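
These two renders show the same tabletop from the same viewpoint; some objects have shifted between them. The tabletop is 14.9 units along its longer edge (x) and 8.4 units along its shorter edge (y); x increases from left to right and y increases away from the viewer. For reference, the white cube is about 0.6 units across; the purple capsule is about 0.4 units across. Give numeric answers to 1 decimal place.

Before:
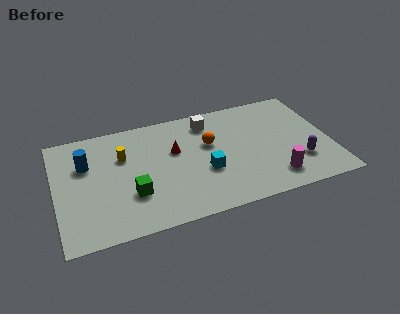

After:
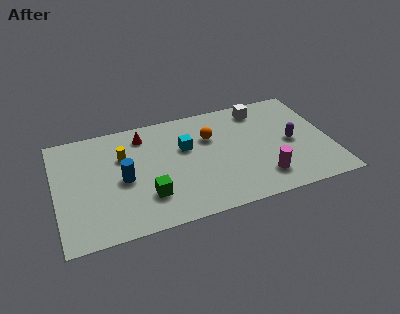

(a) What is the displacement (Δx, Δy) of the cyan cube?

(-0.9, 2.1)

From the two frames, the cyan cube sits at roughly (8.0, 3.2) before and (7.1, 5.3) after.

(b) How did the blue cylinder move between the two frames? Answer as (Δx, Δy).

(1.9, -1.7)

The blue cylinder was at about (1.7, 5.6) and moved to about (3.6, 3.9).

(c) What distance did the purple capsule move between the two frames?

1.6

The purple capsule moved from about (13.1, 2.4) to (12.8, 4.0), a distance of √(0.3² + 1.6²) ≈ 1.6.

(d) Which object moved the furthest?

the white cube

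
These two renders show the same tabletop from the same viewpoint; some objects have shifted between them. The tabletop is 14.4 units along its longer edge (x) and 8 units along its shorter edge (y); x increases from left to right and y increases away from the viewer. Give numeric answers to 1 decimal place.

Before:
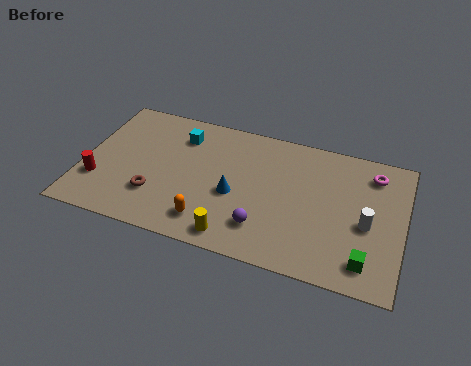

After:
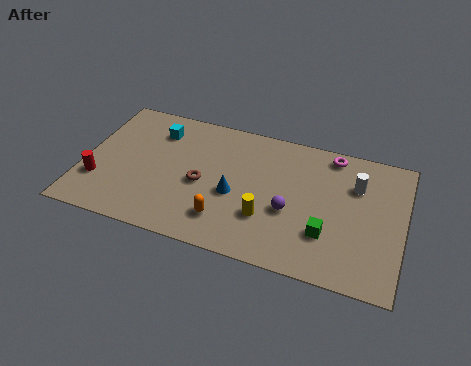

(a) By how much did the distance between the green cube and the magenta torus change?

-0.4

Before: roughly 5.1 units apart; after: 4.7. That's 0.4 units closer together.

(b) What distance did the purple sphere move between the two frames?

1.7

The purple sphere moved from about (8.3, 1.9) to (9.4, 3.2), a distance of √(1.1² + 1.3²) ≈ 1.7.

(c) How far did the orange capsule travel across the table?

0.8

From (5.9, 1.5) to (6.6, 1.8), the orange capsule covered √(0.7² + 0.3²) ≈ 0.8 units.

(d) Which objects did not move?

the blue cone and the red cylinder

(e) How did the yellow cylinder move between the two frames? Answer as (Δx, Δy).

(1.3, 1.5)

The yellow cylinder started near (7.1, 1.0) and ended near (8.4, 2.5).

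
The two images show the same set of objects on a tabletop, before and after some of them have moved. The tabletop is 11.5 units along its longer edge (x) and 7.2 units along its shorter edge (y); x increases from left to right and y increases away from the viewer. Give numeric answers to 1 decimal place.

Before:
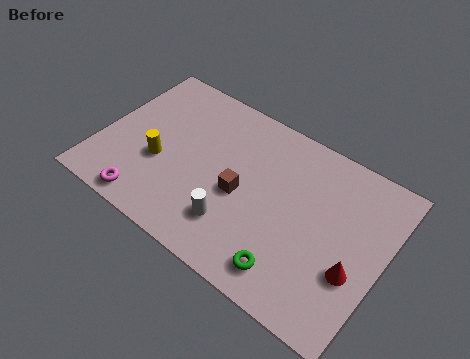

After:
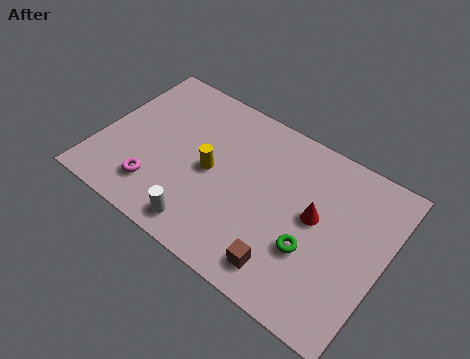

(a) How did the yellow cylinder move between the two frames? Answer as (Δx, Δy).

(2.0, 0.7)

The yellow cylinder started near (2.5, 2.8) and ended near (4.5, 3.5).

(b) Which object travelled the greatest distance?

the brown cube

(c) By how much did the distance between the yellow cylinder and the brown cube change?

+0.9

They were about 3.3 units apart before and 4.2 after — 0.9 units further apart.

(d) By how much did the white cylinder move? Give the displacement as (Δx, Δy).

(-1.1, -0.8)

The white cylinder started near (5.8, 1.8) and ended near (4.7, 1.0).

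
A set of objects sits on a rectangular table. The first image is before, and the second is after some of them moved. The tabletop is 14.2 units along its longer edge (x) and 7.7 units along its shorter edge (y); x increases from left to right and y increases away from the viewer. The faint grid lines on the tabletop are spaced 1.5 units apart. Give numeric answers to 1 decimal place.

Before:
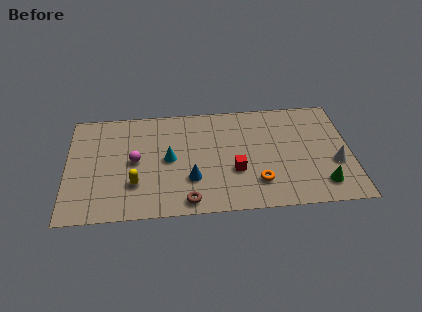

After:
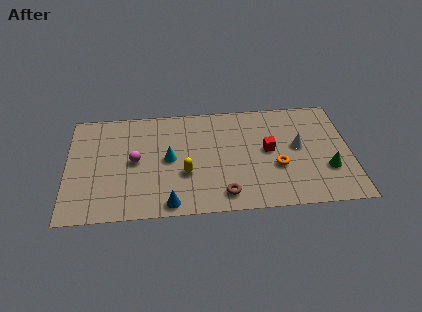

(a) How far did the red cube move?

2.1

The red cube moved from about (8.4, 2.8) to (10.1, 4.1), a distance of √(1.7² + 1.3²) ≈ 2.1.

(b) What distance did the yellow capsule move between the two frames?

2.5

The yellow capsule was near (3.4, 2.3) before and (5.9, 2.8) after, so it travelled √(2.5² + 0.5²) ≈ 2.5 units.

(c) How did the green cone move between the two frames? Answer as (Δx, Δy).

(0.3, 1.0)

The green cone started near (12.7, 1.5) and ended near (13.0, 2.5).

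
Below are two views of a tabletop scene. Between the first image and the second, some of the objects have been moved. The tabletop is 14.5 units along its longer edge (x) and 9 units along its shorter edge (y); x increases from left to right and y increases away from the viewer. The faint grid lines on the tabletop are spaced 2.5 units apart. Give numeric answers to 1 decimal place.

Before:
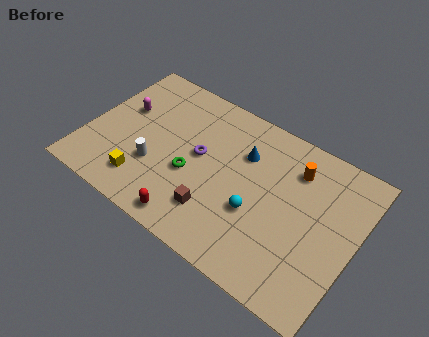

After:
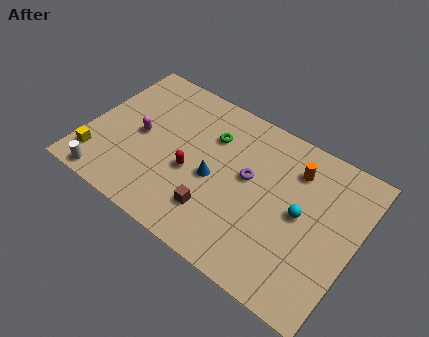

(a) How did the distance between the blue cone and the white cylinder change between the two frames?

+0.8

Before: roughly 5.4 units apart; after: 6.2. That's 0.8 units further apart.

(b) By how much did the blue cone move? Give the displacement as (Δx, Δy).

(-1.2, -2.3)

The blue cone was at about (8.2, 6.3) and moved to about (7.0, 4.0).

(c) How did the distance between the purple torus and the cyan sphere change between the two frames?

-0.8

Before: roughly 3.7 units apart; after: 2.9. That's 0.8 units closer together.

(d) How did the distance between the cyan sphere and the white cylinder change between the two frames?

+5.1

Before: roughly 5.5 units apart; after: 10.6. That's 5.1 units further apart.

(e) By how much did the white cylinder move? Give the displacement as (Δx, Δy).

(-2.2, -2.2)

The white cylinder started near (3.9, 3.0) and ended near (1.7, 0.8).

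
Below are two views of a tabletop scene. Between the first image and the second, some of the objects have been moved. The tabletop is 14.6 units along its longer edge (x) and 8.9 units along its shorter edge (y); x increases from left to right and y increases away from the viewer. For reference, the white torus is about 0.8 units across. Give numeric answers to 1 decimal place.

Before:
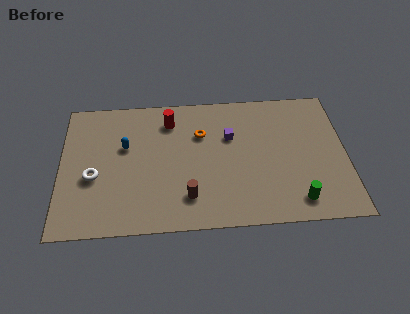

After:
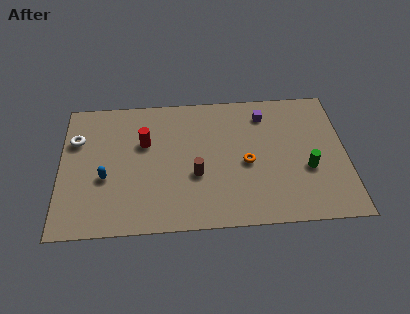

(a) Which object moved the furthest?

the orange torus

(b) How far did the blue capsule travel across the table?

2.2

From (3.3, 5.5) to (2.3, 3.5), the blue capsule covered √(1.0² + 2.0²) ≈ 2.2 units.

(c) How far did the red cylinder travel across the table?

1.9

The red cylinder was near (5.6, 7.1) before and (4.3, 5.7) after, so it travelled √(1.3² + 1.4²) ≈ 1.9 units.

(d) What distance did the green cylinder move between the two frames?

2.1

The green cylinder was near (12.0, 1.4) before and (12.6, 3.4) after, so it travelled √(0.6² + 2.0²) ≈ 2.1 units.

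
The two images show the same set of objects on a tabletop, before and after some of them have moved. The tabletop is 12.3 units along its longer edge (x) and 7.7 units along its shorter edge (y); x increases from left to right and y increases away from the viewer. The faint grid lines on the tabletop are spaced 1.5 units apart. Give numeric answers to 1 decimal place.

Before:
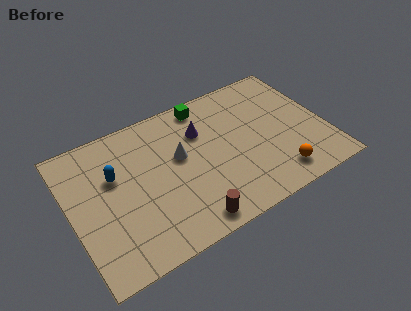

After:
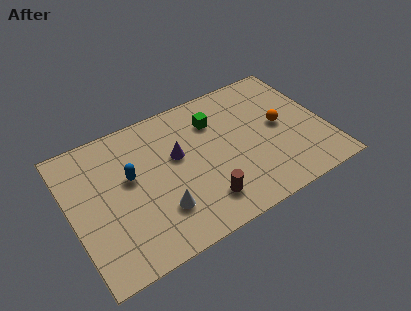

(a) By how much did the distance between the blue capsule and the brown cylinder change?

-0.8

Before: roughly 5.0 units apart; after: 4.2. That's 0.8 units closer together.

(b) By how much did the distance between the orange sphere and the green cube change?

-2.7

Before: roughly 6.1 units apart; after: 3.4. That's 2.7 units closer together.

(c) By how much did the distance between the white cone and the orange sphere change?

+1.1

They were about 5.4 units apart before and 6.5 after — 1.1 units further apart.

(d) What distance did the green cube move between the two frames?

1.1

The green cube was near (6.9, 6.8) before and (7.2, 5.7) after, so it travelled √(0.3² + 1.1²) ≈ 1.1 units.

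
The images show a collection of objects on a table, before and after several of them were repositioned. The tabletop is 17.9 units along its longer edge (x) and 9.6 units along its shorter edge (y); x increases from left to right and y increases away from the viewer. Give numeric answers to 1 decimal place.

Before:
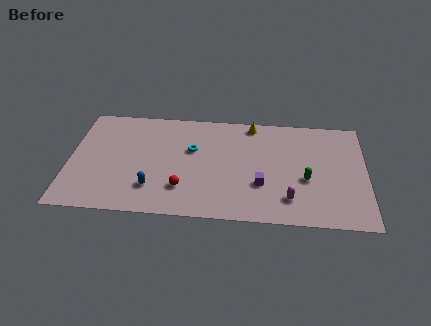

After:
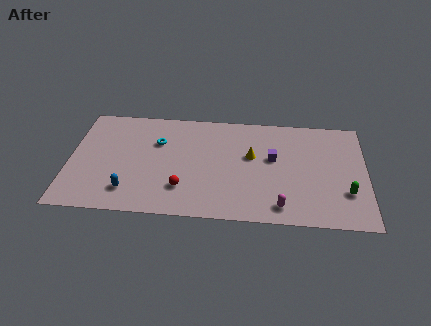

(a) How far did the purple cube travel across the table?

2.5

The purple cube moved from about (11.6, 3.2) to (12.3, 5.6), a distance of √(0.7² + 2.4²) ≈ 2.5.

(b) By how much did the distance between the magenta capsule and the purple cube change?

+2.2

They were about 2.0 units apart before and 4.2 after — 2.2 units further apart.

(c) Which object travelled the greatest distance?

the yellow cone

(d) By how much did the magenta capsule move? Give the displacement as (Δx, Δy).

(-0.5, -0.7)

From the two frames, the magenta capsule sits at roughly (13.3, 2.1) before and (12.8, 1.4) after.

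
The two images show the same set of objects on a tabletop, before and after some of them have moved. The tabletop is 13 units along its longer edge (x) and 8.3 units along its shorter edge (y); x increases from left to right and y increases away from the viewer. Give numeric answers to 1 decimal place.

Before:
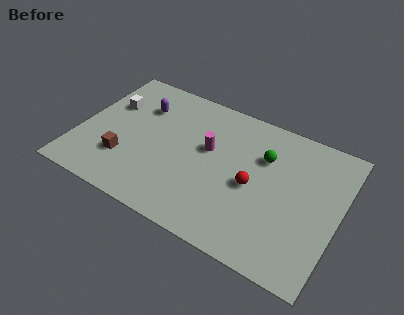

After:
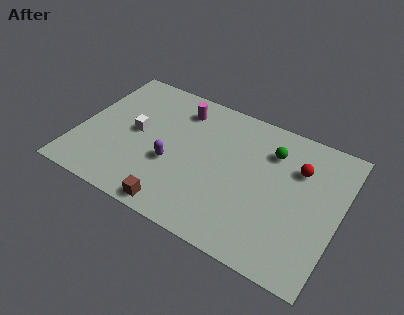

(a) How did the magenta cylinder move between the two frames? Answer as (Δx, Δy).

(-1.7, 1.8)

The magenta cylinder started near (6.4, 4.9) and ended near (4.7, 6.7).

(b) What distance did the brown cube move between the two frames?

3.3

From (2.5, 2.4) to (5.4, 0.8), the brown cube covered √(2.9² + 1.6²) ≈ 3.3 units.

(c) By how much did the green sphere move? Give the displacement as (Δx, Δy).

(0.3, 0.5)

From the two frames, the green sphere sits at roughly (9.1, 5.7) before and (9.4, 6.2) after.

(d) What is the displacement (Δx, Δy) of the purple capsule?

(2.0, -2.8)

From the two frames, the purple capsule sits at roughly (2.8, 6.0) before and (4.8, 3.2) after.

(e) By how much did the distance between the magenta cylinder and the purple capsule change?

-0.3

They were about 3.8 units apart before and 3.5 after — 0.3 units closer together.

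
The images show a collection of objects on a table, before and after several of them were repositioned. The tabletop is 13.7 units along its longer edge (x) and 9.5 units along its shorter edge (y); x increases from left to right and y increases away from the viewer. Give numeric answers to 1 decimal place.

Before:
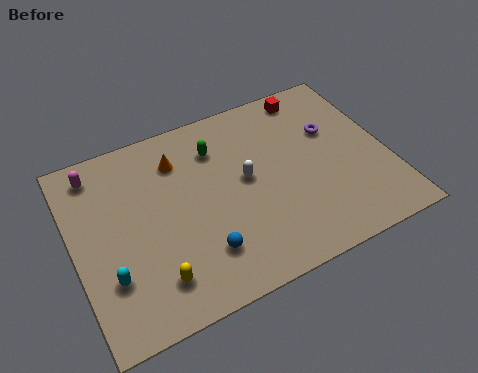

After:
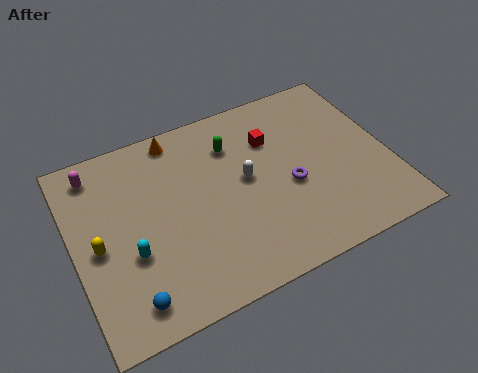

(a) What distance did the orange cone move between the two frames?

1.2

From (4.8, 7.3) to (4.9, 8.5), the orange cone covered √(0.1² + 1.2²) ≈ 1.2 units.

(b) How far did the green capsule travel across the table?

0.7

The green capsule moved from about (6.5, 7.2) to (7.2, 7.1), a distance of √(0.7² + 0.1²) ≈ 0.7.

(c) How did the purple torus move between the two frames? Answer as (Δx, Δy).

(-2.2, -2.1)

From the two frames, the purple torus sits at roughly (11.5, 6.1) before and (9.3, 4.0) after.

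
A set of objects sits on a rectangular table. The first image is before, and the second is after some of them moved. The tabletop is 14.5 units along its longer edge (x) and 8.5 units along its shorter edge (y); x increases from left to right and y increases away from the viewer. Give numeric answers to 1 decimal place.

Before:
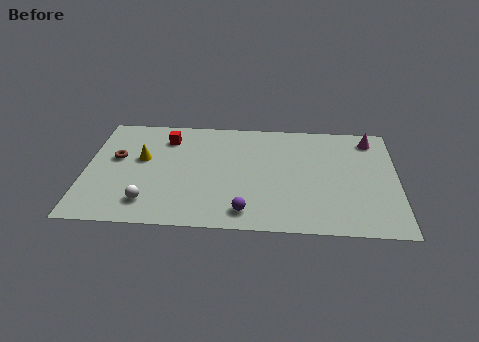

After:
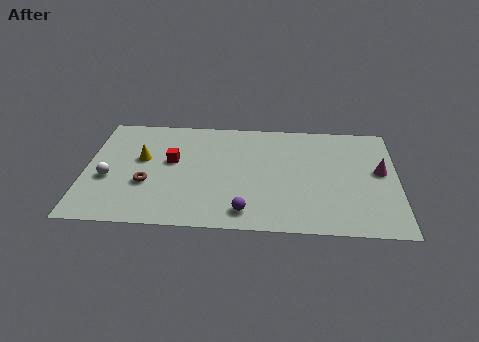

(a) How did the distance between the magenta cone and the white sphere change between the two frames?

+1.0

Before: roughly 11.7 units apart; after: 12.7. That's 1.0 units further apart.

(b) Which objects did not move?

the yellow cone and the purple sphere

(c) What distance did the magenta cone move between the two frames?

2.5

From (13.3, 7.2) to (13.7, 4.7), the magenta cone covered √(0.4² + 2.5²) ≈ 2.5 units.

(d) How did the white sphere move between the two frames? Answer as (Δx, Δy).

(-1.9, 1.7)

From the two frames, the white sphere sits at roughly (3.0, 1.7) before and (1.1, 3.4) after.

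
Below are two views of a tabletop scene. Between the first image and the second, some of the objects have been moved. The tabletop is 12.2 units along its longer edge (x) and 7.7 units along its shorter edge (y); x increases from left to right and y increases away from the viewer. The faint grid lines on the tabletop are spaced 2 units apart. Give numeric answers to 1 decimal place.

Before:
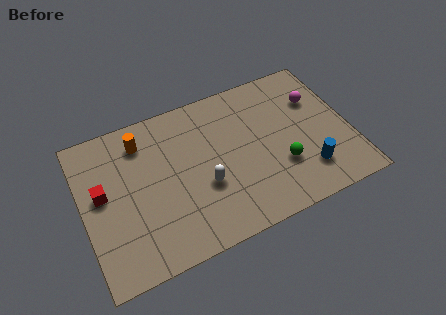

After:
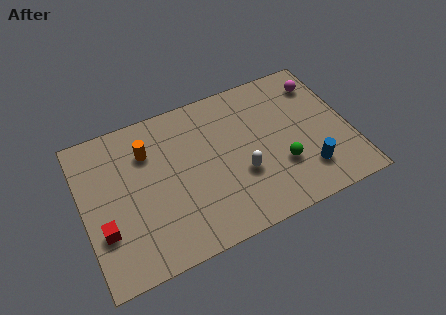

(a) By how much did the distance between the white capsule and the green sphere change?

-1.7

The distance was about 3.5 in the first image and 1.8 in the second, so they moved 1.7 units closer together.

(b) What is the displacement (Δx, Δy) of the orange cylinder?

(0.2, -0.6)

The orange cylinder was at about (2.9, 6.2) and moved to about (3.1, 5.6).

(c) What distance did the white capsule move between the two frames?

1.7

From (5.4, 2.9) to (7.1, 2.8), the white capsule covered √(1.7² + 0.1²) ≈ 1.7 units.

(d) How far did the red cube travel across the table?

1.8

The red cube moved from about (0.9, 4.3) to (0.8, 2.5), a distance of √(0.1² + 1.8²) ≈ 1.8.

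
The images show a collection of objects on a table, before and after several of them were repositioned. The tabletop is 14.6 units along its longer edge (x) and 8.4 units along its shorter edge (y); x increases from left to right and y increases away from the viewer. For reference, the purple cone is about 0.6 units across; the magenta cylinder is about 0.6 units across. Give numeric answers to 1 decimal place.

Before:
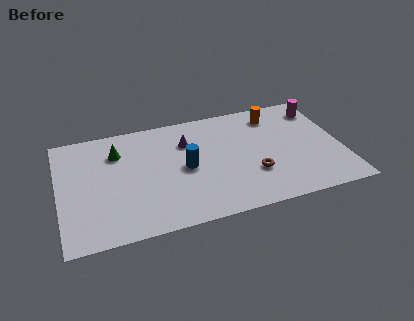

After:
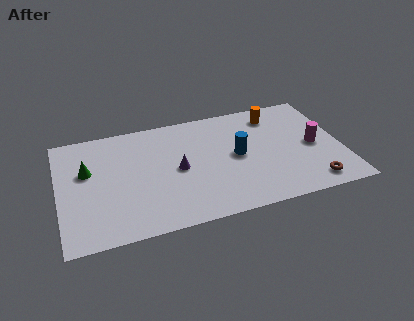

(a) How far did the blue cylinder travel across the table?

2.7

The blue cylinder moved from about (6.5, 4.1) to (9.2, 4.3), a distance of √(2.7² + 0.2²) ≈ 2.7.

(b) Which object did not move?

the orange cylinder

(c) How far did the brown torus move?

3.3

The brown torus moved from about (9.9, 2.7) to (12.8, 1.2), a distance of √(2.9² + 1.5²) ≈ 3.3.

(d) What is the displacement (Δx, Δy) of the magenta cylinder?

(-0.6, -2.8)

From the two frames, the magenta cylinder sits at roughly (13.8, 6.8) before and (13.2, 4.0) after.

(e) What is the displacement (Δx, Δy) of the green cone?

(-1.6, -1.0)

The green cone was at about (3.1, 6.2) and moved to about (1.5, 5.2).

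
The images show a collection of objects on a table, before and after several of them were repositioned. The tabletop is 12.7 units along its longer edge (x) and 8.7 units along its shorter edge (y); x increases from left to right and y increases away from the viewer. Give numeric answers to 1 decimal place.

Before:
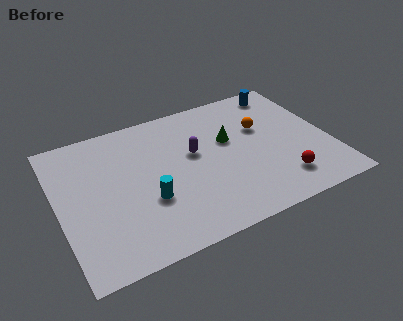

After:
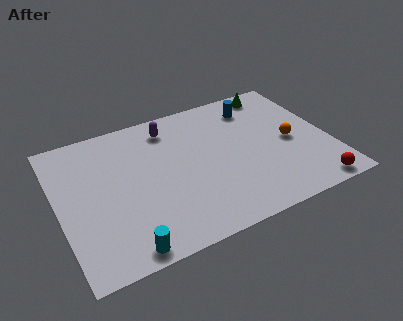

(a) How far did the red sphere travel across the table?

1.6

The red sphere moved from about (10.1, 1.8) to (11.4, 0.8), a distance of √(1.3² + 1.0²) ≈ 1.6.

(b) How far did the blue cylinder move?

1.6

The blue cylinder was near (11.1, 7.6) before and (9.6, 7.0) after, so it travelled √(1.5² + 0.6²) ≈ 1.6 units.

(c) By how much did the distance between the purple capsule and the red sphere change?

+3.7

Before: roughly 5.0 units apart; after: 8.7. That's 3.7 units further apart.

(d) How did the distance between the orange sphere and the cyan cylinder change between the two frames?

+2.7

The distance was about 6.2 in the first image and 8.9 in the second, so they moved 2.7 units further apart.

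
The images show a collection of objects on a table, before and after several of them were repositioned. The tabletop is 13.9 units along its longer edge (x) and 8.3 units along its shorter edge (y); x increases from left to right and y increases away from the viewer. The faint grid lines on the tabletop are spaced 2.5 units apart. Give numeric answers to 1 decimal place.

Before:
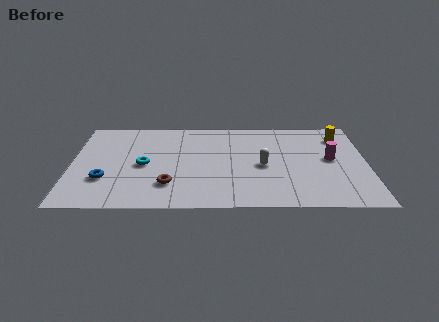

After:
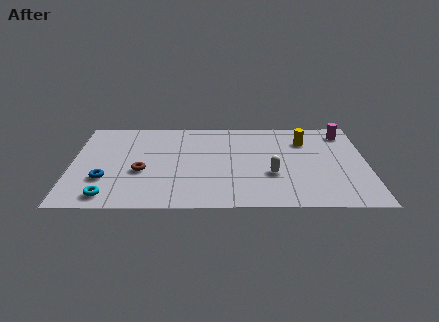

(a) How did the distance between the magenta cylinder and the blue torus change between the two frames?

+1.3

The distance was about 10.8 in the first image and 12.1 in the second, so they moved 1.3 units further apart.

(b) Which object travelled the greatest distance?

the cyan torus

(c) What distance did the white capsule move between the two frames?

0.9

From (9.0, 3.8) to (9.4, 3.0), the white capsule covered √(0.4² + 0.8²) ≈ 0.9 units.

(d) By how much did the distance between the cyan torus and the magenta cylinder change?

+3.7

Before: roughly 8.8 units apart; after: 12.5. That's 3.7 units further apart.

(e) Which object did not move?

the blue torus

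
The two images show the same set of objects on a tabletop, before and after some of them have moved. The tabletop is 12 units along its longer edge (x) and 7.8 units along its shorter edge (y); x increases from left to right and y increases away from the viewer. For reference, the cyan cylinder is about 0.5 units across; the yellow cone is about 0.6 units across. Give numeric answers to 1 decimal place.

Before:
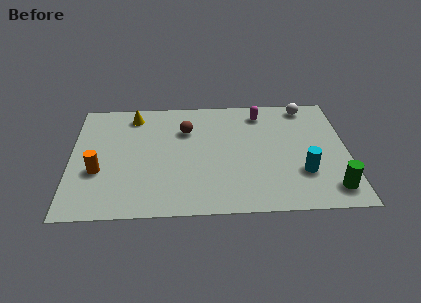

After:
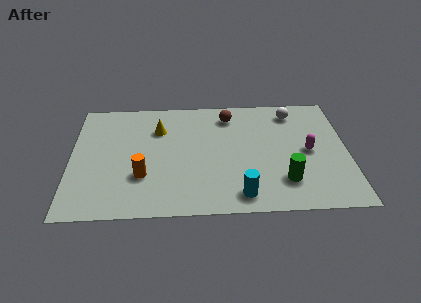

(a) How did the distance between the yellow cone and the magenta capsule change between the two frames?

+1.1

They were about 5.6 units apart before and 6.7 after — 1.1 units further apart.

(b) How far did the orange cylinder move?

1.9

The orange cylinder moved from about (1.2, 2.9) to (3.1, 2.5), a distance of √(1.9² + 0.4²) ≈ 1.9.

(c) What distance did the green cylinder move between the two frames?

2.1

The green cylinder moved from about (11.2, 1.3) to (9.2, 1.9), a distance of √(2.0² + 0.6²) ≈ 2.1.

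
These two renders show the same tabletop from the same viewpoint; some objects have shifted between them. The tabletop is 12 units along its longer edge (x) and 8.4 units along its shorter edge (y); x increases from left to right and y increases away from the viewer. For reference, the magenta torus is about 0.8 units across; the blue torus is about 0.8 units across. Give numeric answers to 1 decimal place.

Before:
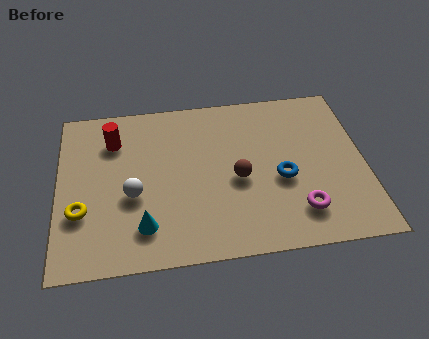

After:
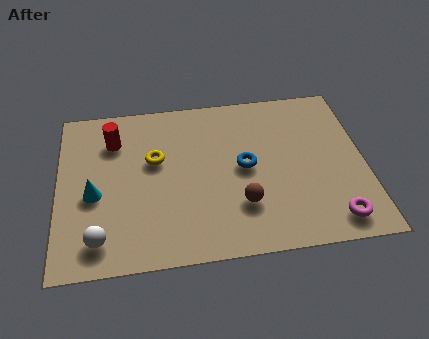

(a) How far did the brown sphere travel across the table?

1.3

From (7.0, 3.7) to (7.1, 2.4), the brown sphere covered √(0.1² + 1.3²) ≈ 1.3 units.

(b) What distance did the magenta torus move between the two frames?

1.4

The magenta torus moved from about (9.3, 1.8) to (10.6, 1.2), a distance of √(1.3² + 0.6²) ≈ 1.4.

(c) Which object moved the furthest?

the yellow torus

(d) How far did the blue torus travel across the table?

1.6

The blue torus was near (8.7, 3.5) before and (7.3, 4.3) after, so it travelled √(1.4² + 0.8²) ≈ 1.6 units.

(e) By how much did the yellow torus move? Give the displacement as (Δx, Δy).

(2.9, 2.3)

The yellow torus started near (0.9, 2.8) and ended near (3.8, 5.1).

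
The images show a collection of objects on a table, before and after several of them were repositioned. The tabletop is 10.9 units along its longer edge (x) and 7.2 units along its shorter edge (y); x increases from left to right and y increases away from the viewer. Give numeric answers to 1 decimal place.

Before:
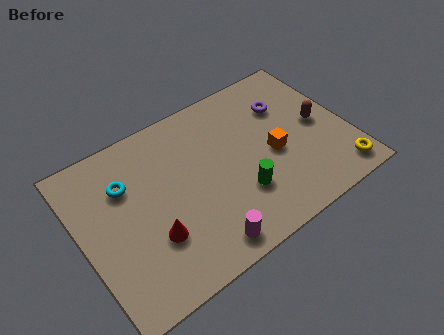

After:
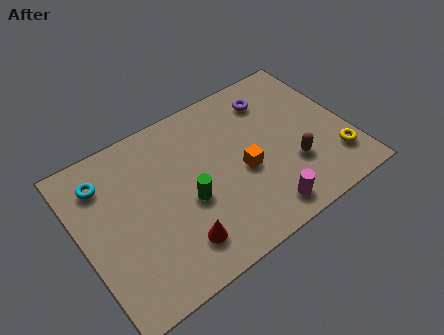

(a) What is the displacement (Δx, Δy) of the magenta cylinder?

(2.5, 0.1)

The magenta cylinder was at about (4.4, 0.9) and moved to about (6.9, 1.0).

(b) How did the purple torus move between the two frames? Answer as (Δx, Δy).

(-0.5, 0.6)

The purple torus was at about (8.7, 5.1) and moved to about (8.2, 5.7).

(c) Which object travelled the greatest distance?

the magenta cylinder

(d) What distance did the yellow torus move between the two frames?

0.7

From (10.1, 1.0) to (10.1, 1.7), the yellow torus covered √(0.0² + 0.7²) ≈ 0.7 units.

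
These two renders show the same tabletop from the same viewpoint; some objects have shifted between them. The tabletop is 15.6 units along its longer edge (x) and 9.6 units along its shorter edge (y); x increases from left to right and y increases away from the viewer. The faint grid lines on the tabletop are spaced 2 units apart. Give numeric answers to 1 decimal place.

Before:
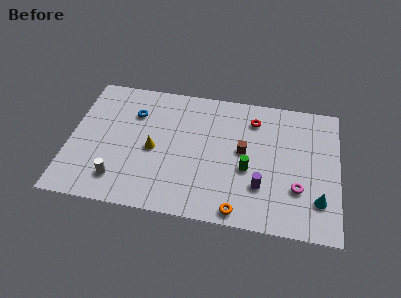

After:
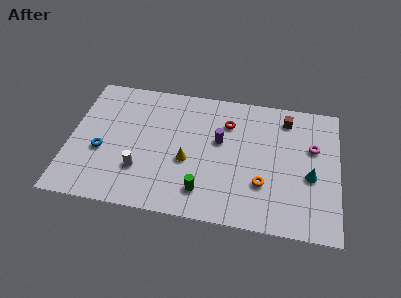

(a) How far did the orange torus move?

2.5

The orange torus moved from about (10.0, 0.9) to (11.3, 3.0), a distance of √(1.3² + 2.1²) ≈ 2.5.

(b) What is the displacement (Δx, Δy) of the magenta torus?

(0.8, 3.1)

The magenta torus started near (13.3, 3.0) and ended near (14.1, 6.1).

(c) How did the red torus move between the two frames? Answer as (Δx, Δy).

(-1.5, -0.5)

The red torus started near (10.6, 7.6) and ended near (9.1, 7.1).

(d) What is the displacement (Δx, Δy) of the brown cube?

(2.4, 2.8)

From the two frames, the brown cube sits at roughly (10.1, 5.2) before and (12.5, 8.0) after.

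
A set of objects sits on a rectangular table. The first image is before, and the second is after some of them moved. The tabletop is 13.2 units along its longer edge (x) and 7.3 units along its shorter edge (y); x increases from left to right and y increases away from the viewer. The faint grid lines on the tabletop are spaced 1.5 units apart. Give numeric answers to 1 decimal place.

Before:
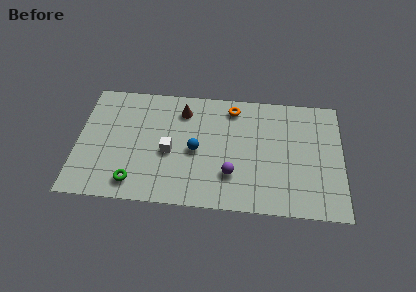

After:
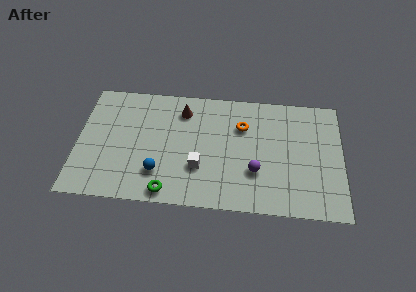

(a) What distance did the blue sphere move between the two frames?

2.3

The blue sphere moved from about (5.9, 3.4) to (4.1, 1.9), a distance of √(1.8² + 1.5²) ≈ 2.3.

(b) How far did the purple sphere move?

1.2

From (7.7, 2.1) to (8.9, 2.4), the purple sphere covered √(1.2² + 0.3²) ≈ 1.2 units.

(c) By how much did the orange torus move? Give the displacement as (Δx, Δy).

(0.5, -1.1)

The orange torus was at about (7.7, 6.2) and moved to about (8.2, 5.1).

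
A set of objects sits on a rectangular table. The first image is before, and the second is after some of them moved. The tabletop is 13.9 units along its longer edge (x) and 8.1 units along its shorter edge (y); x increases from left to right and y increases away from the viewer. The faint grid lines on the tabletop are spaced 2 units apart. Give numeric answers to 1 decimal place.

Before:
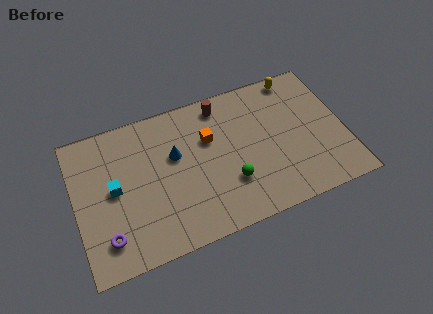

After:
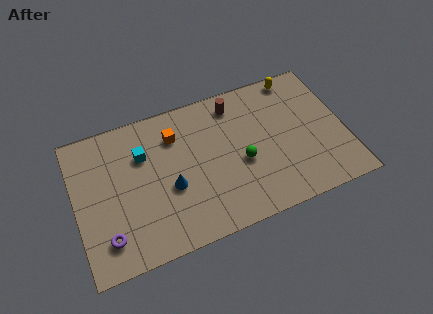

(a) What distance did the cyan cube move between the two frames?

2.1

The cyan cube was near (2.0, 4.2) before and (3.6, 5.6) after, so it travelled √(1.6² + 1.4²) ≈ 2.1 units.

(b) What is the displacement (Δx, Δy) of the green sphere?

(0.7, 0.9)

From the two frames, the green sphere sits at roughly (7.8, 2.5) before and (8.5, 3.4) after.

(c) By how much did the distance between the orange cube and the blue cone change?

+1.0

Before: roughly 1.8 units apart; after: 2.8. That's 1.0 units further apart.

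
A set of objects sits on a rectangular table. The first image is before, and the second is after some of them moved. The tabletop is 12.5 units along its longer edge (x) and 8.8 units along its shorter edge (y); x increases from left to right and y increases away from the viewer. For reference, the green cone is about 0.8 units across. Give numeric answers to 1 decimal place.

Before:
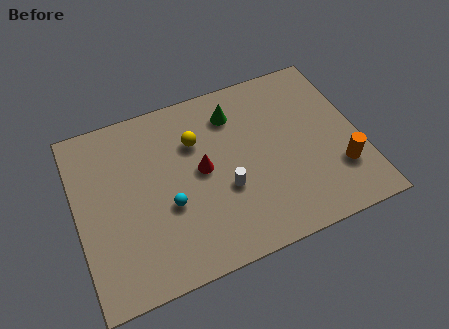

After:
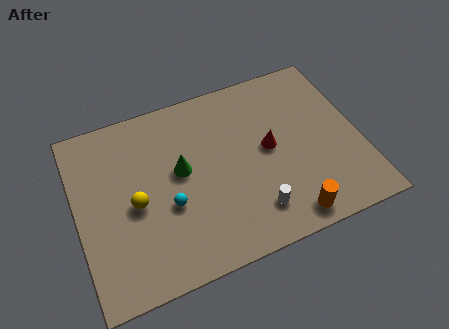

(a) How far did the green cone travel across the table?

3.3

The green cone was near (7.2, 6.9) before and (4.6, 4.9) after, so it travelled √(2.6² + 2.0²) ≈ 3.3 units.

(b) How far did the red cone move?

3.0

The red cone moved from about (5.5, 4.6) to (8.5, 4.6), a distance of √(3.0² + 0.0²) ≈ 3.0.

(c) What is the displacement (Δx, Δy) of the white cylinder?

(1.1, -1.5)

From the two frames, the white cylinder sits at roughly (6.4, 3.3) before and (7.5, 1.8) after.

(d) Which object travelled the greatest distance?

the yellow sphere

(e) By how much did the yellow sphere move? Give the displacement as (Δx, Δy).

(-2.9, -2.1)

The yellow sphere started near (5.4, 6.1) and ended near (2.5, 4.0).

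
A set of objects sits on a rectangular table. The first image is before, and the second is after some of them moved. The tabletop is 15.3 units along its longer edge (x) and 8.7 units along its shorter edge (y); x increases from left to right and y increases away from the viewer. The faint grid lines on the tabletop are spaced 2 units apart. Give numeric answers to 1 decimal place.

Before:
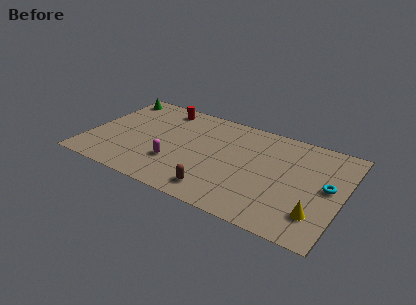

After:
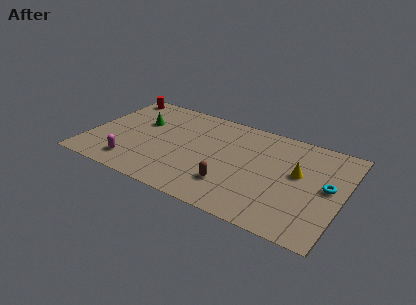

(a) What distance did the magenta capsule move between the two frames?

2.6

The magenta capsule moved from about (5.4, 2.7) to (3.0, 1.6), a distance of √(2.4² + 1.1²) ≈ 2.6.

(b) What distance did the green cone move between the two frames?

2.8

The green cone was near (0.9, 7.5) before and (2.9, 5.6) after, so it travelled √(2.0² + 1.9²) ≈ 2.8 units.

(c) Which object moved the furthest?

the yellow cone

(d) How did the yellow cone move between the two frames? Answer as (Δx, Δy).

(-1.4, 2.9)

From the two frames, the yellow cone sits at roughly (14.0, 2.1) before and (12.6, 5.0) after.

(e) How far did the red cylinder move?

2.9

The red cylinder moved from about (3.9, 7.5) to (1.0, 7.7), a distance of √(2.9² + 0.2²) ≈ 2.9.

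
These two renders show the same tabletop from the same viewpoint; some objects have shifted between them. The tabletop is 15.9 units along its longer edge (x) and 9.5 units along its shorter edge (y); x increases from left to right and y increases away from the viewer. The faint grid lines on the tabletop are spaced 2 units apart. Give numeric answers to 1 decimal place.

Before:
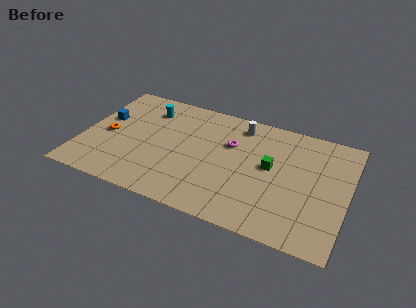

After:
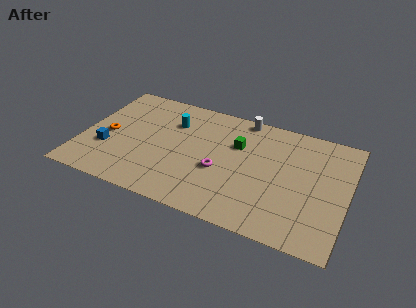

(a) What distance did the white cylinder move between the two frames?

0.7

The white cylinder was near (9.2, 8.0) before and (9.3, 8.7) after, so it travelled √(0.1² + 0.7²) ≈ 0.7 units.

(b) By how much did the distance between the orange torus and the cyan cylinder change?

+0.7

Before: roughly 3.7 units apart; after: 4.4. That's 0.7 units further apart.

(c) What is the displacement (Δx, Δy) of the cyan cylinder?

(1.6, -0.6)

The cyan cylinder was at about (3.6, 7.4) and moved to about (5.2, 6.8).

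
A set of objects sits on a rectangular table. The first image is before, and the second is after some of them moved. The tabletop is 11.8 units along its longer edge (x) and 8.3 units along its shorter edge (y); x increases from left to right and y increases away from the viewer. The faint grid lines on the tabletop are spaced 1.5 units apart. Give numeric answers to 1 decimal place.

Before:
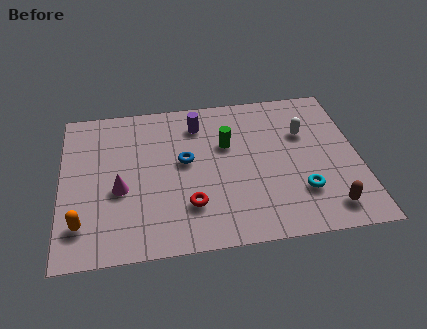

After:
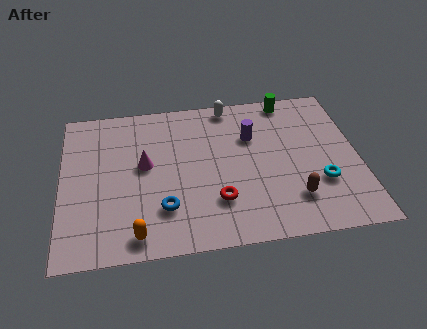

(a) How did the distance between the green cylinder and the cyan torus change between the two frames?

+0.8

The distance was about 4.1 in the first image and 4.9 in the second, so they moved 0.8 units further apart.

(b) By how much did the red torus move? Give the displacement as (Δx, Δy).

(1.1, 0.1)

The red torus was at about (5.0, 2.2) and moved to about (6.1, 2.3).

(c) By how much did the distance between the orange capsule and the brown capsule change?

-3.3

Before: roughly 9.6 units apart; after: 6.3. That's 3.3 units closer together.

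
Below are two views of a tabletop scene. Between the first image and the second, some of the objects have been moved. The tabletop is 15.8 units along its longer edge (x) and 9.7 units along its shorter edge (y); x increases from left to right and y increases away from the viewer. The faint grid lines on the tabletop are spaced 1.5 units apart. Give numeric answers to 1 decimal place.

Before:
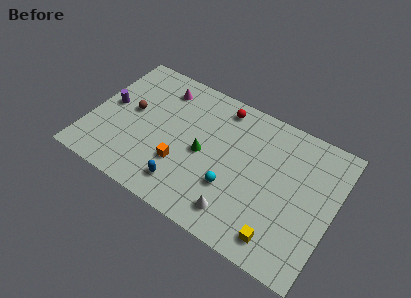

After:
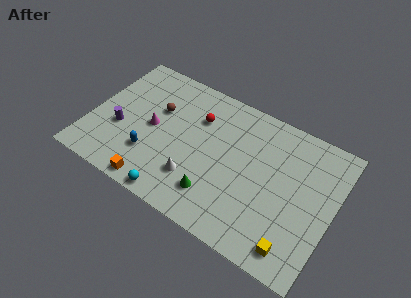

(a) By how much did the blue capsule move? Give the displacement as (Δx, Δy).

(-2.4, 1.0)

From the two frames, the blue capsule sits at roughly (6.6, 1.8) before and (4.2, 2.8) after.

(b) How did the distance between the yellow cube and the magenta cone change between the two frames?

-0.4

They were about 10.9 units apart before and 10.5 after — 0.4 units closer together.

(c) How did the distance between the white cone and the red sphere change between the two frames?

-2.7

Before: roughly 7.0 units apart; after: 4.3. That's 2.7 units closer together.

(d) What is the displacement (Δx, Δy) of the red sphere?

(-1.3, -1.5)

The red sphere was at about (8.0, 8.4) and moved to about (6.7, 6.9).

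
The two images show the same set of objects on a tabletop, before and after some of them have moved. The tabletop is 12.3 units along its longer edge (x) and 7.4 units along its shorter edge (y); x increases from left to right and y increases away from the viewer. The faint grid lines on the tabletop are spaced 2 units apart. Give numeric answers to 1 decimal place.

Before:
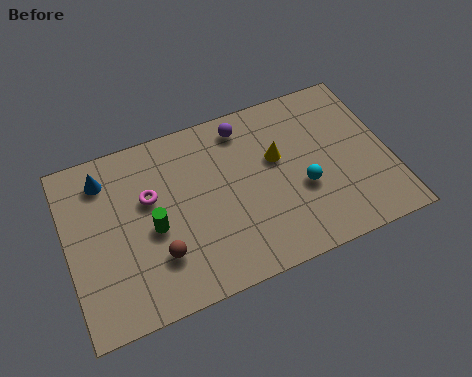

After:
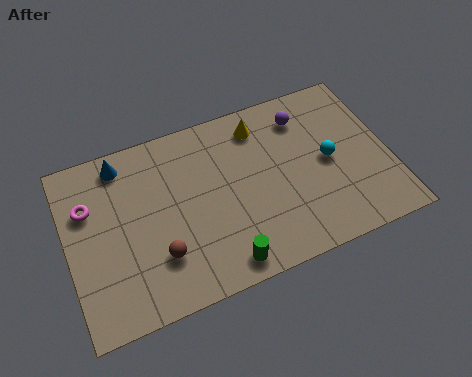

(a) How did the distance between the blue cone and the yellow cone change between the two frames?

-1.4

The distance was about 6.7 in the first image and 5.3 in the second, so they moved 1.4 units closer together.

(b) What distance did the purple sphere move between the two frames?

2.3

From (7.0, 6.3) to (9.3, 5.9), the purple sphere covered √(2.3² + 0.4²) ≈ 2.3 units.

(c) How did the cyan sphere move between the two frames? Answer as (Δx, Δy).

(1.1, 0.8)

The cyan sphere was at about (8.9, 2.9) and moved to about (10.0, 3.7).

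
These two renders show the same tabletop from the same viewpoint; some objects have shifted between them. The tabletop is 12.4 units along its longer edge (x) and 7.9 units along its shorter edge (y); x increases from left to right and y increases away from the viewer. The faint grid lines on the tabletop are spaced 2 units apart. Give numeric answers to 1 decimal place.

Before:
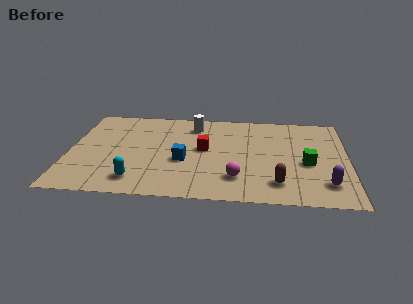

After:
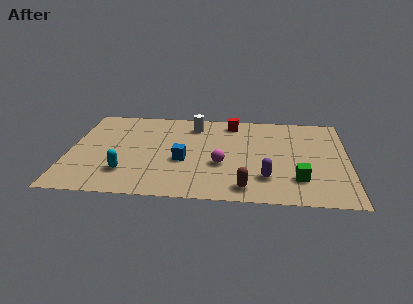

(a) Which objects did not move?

the blue cube and the white cylinder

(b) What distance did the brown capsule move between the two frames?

1.5

The brown capsule moved from about (9.3, 1.6) to (7.9, 1.1), a distance of √(1.4² + 0.5²) ≈ 1.5.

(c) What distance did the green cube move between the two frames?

1.5

The green cube was near (10.6, 3.4) before and (10.2, 2.0) after, so it travelled √(0.4² + 1.4²) ≈ 1.5 units.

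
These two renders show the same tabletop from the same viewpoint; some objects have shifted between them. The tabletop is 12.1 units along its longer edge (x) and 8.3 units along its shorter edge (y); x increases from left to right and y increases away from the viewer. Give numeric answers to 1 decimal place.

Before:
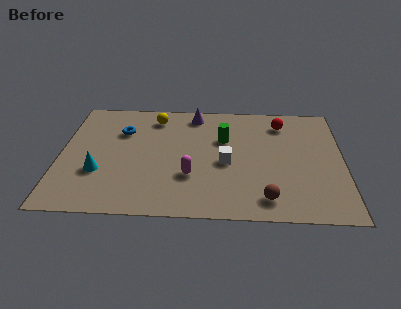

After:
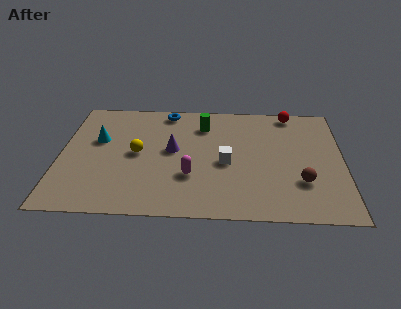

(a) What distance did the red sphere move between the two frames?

0.9

From (9.5, 6.7) to (9.9, 7.5), the red sphere covered √(0.4² + 0.8²) ≈ 0.9 units.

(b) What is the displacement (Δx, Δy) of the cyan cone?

(-0.1, 2.3)

From the two frames, the cyan cone sits at roughly (1.7, 2.8) before and (1.6, 5.1) after.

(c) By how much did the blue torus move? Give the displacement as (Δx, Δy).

(1.9, 1.6)

From the two frames, the blue torus sits at roughly (2.6, 5.8) before and (4.5, 7.4) after.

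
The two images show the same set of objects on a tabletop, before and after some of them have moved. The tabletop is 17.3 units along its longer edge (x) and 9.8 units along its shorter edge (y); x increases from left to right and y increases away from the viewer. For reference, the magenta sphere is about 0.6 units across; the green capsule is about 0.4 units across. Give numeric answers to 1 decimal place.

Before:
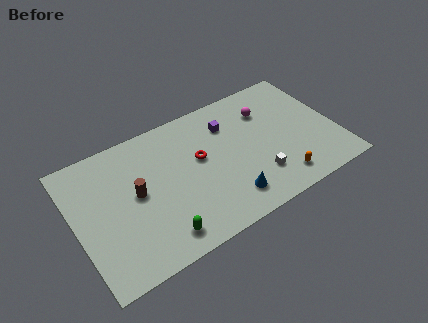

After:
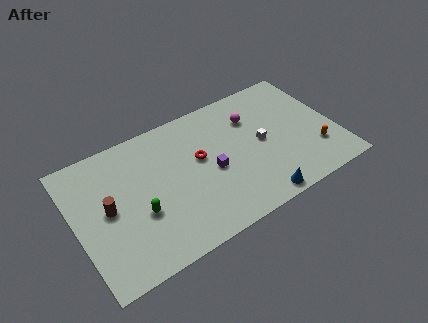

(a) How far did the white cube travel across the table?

2.5

From (11.7, 2.5) to (12.4, 4.9), the white cube covered √(0.7² + 2.4²) ≈ 2.5 units.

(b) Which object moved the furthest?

the purple cube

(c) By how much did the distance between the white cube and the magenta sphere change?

-2.7

The distance was about 4.9 in the first image and 2.2 in the second, so they moved 2.7 units closer together.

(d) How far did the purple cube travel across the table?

3.3

From (10.5, 7.3) to (8.9, 4.4), the purple cube covered √(1.6² + 2.9²) ≈ 3.3 units.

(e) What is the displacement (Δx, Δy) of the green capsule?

(-1.0, 2.2)

The green capsule was at about (5.0, 1.5) and moved to about (4.0, 3.7).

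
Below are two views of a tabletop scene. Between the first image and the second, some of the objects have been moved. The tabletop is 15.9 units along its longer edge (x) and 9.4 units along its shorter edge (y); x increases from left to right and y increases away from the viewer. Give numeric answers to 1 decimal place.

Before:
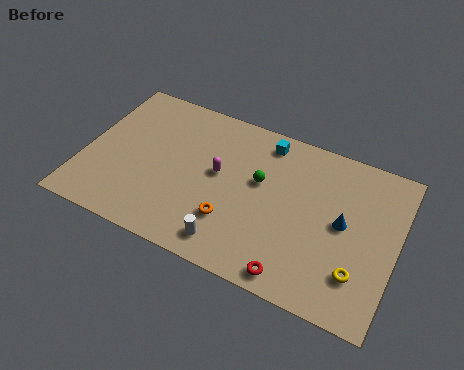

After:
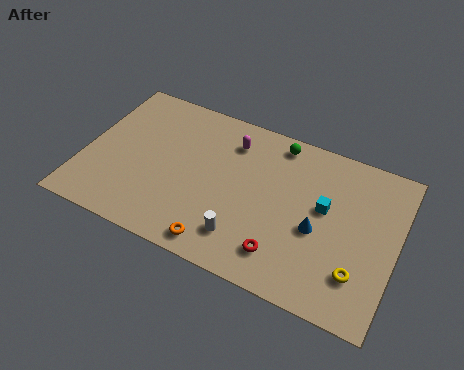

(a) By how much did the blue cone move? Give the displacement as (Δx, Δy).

(-1.2, -0.9)

The blue cone was at about (13.2, 4.9) and moved to about (12.0, 4.0).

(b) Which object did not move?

the yellow torus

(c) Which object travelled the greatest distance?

the cyan cube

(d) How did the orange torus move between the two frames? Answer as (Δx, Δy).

(-0.4, -1.6)

The orange torus started near (7.8, 2.7) and ended near (7.4, 1.1).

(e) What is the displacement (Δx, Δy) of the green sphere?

(0.6, 2.7)

From the two frames, the green sphere sits at roughly (8.9, 5.6) before and (9.5, 8.3) after.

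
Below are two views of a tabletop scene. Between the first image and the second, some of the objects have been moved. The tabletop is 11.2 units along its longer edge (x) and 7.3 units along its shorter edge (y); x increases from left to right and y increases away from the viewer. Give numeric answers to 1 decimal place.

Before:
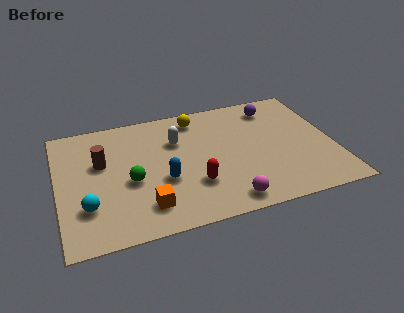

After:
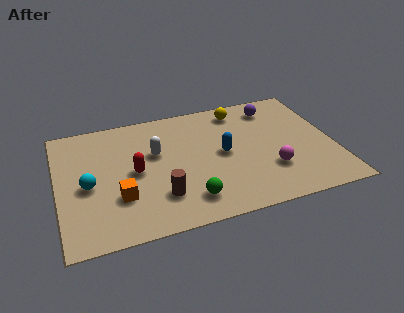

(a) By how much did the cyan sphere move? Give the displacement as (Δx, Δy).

(0.1, 1.2)

From the two frames, the cyan sphere sits at roughly (1.1, 2.1) before and (1.2, 3.3) after.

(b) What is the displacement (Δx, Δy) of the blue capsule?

(2.5, 0.9)

From the two frames, the blue capsule sits at roughly (4.2, 2.8) before and (6.7, 3.7) after.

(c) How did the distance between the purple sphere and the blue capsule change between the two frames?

-2.5

The distance was about 5.8 in the first image and 3.3 in the second, so they moved 2.5 units closer together.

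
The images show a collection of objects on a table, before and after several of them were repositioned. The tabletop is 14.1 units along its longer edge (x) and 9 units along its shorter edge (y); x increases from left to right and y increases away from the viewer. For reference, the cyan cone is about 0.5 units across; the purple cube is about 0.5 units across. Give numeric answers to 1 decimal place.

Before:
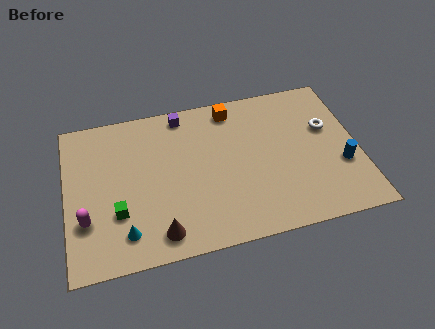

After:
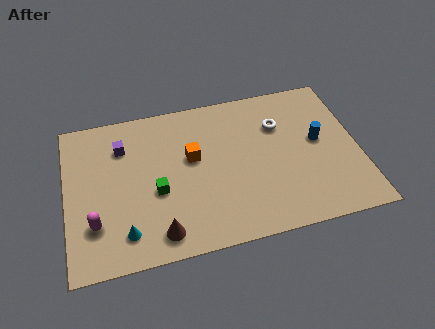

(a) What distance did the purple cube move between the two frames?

3.3

From (5.8, 8.0) to (2.8, 6.7), the purple cube covered √(3.0² + 1.3²) ≈ 3.3 units.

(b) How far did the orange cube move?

3.3

From (8.2, 7.8) to (6.1, 5.3), the orange cube covered √(2.1² + 2.5²) ≈ 3.3 units.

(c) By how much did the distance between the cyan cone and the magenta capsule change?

-0.5

The distance was about 2.1 in the first image and 1.6 in the second, so they moved 0.5 units closer together.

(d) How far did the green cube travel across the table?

2.1

From (2.4, 2.9) to (4.3, 3.7), the green cube covered √(1.9² + 0.8²) ≈ 2.1 units.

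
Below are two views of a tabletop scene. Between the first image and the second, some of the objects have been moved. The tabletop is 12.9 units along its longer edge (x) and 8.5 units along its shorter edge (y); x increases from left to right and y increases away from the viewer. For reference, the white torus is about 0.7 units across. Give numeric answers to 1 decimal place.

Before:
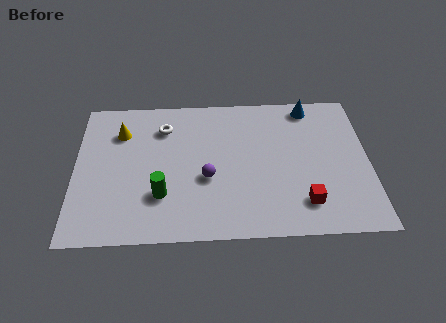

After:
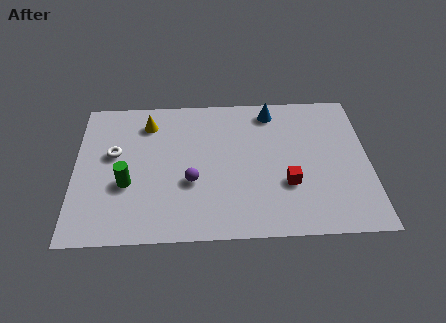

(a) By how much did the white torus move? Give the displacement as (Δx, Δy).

(-2.2, -1.5)

From the two frames, the white torus sits at roughly (3.9, 6.5) before and (1.7, 5.0) after.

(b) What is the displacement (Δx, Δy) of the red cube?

(-0.7, 1.1)

From the two frames, the red cube sits at roughly (10.0, 1.8) before and (9.3, 2.9) after.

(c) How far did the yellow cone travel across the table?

1.3

The yellow cone was near (2.0, 6.3) before and (3.2, 6.8) after, so it travelled √(1.2² + 0.5²) ≈ 1.3 units.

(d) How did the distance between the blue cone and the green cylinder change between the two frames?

-0.7

The distance was about 8.3 in the first image and 7.6 in the second, so they moved 0.7 units closer together.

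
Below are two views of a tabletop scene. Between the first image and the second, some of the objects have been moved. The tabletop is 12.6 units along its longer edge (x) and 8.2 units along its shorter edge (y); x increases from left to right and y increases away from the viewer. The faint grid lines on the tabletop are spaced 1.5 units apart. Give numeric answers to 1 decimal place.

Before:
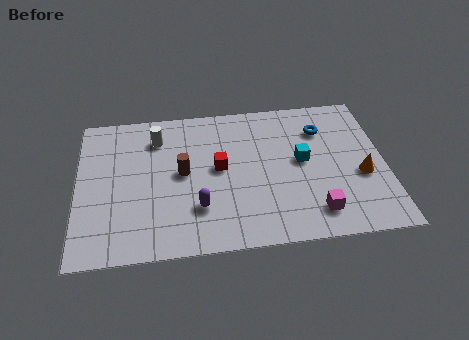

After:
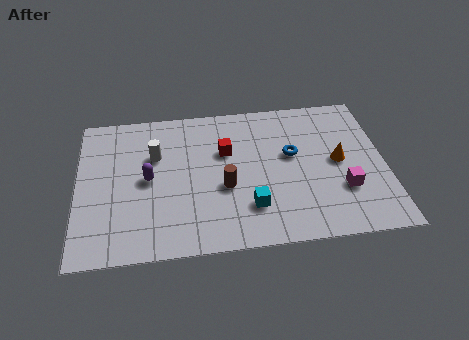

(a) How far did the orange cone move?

1.3

The orange cone moved from about (11.6, 3.3) to (10.7, 4.2), a distance of √(0.9² + 0.9²) ≈ 1.3.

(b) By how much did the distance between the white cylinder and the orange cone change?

-1.3

They were about 8.9 units apart before and 7.6 after — 1.3 units closer together.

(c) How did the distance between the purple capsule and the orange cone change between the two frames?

+1.0

They were about 6.8 units apart before and 7.8 after — 1.0 units further apart.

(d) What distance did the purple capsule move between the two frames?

2.7

The purple capsule was near (4.9, 2.3) before and (2.9, 4.1) after, so it travelled √(2.0² + 1.8²) ≈ 2.7 units.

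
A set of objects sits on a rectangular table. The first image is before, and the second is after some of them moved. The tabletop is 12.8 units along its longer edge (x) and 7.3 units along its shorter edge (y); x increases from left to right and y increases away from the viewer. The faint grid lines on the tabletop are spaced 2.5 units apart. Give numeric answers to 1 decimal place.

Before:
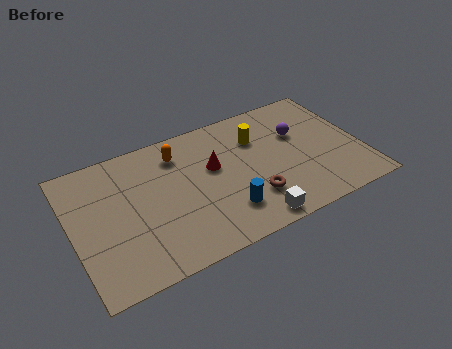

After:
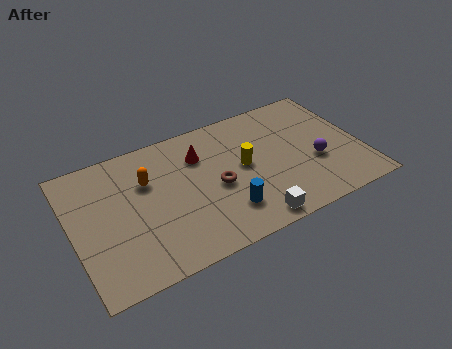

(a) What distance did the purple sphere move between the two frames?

2.0

The purple sphere was near (10.2, 4.7) before and (10.7, 2.8) after, so it travelled √(0.5² + 1.9²) ≈ 2.0 units.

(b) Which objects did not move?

the white cube and the blue cylinder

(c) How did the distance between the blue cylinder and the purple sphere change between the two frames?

-0.4

Before: roughly 4.7 units apart; after: 4.3. That's 0.4 units closer together.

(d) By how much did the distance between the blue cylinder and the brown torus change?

+0.3

They were about 1.2 units apart before and 1.5 after — 0.3 units further apart.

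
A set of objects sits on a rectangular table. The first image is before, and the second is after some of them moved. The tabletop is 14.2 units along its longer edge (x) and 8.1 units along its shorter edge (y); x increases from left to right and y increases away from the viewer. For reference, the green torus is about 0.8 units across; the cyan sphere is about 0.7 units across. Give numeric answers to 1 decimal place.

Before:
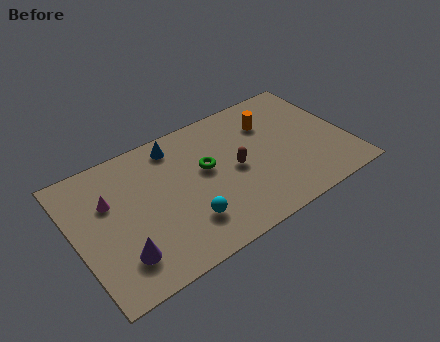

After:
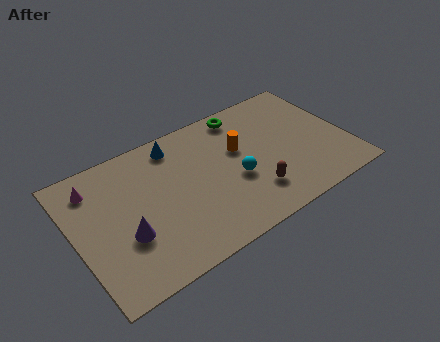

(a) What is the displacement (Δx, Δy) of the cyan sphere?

(2.8, 1.2)

The cyan sphere started near (5.4, 2.1) and ended near (8.2, 3.3).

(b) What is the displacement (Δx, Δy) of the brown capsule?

(0.6, -1.9)

The brown capsule started near (8.3, 3.9) and ended near (8.9, 2.0).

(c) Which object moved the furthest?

the green torus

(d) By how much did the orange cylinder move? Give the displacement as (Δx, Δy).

(-1.8, -0.9)

From the two frames, the orange cylinder sits at roughly (10.5, 5.9) before and (8.7, 5.0) after.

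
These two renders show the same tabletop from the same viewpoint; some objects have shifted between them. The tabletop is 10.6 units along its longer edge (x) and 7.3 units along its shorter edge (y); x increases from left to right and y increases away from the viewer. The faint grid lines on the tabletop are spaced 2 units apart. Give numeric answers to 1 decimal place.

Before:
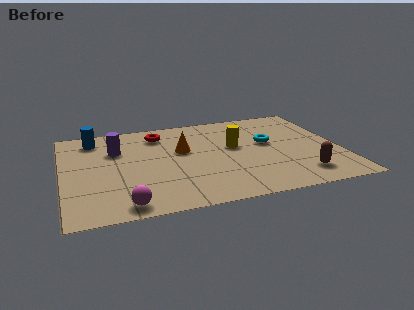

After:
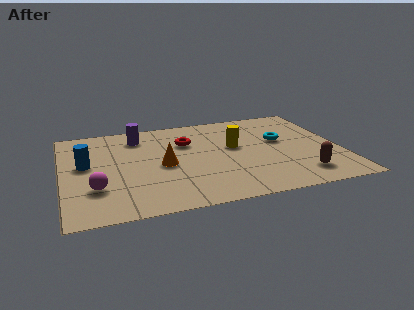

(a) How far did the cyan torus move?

0.5

From (7.9, 4.2) to (8.4, 4.3), the cyan torus covered √(0.5² + 0.1²) ≈ 0.5 units.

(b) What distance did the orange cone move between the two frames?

1.3

The orange cone was near (4.6, 4.4) before and (3.8, 3.4) after, so it travelled √(0.8² + 1.0²) ≈ 1.3 units.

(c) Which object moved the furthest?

the blue cylinder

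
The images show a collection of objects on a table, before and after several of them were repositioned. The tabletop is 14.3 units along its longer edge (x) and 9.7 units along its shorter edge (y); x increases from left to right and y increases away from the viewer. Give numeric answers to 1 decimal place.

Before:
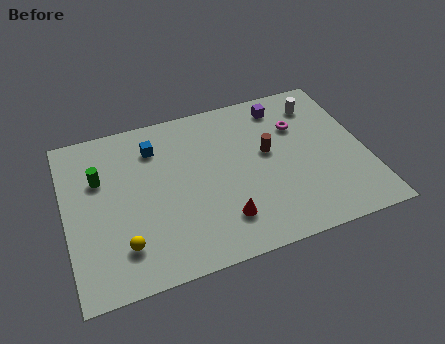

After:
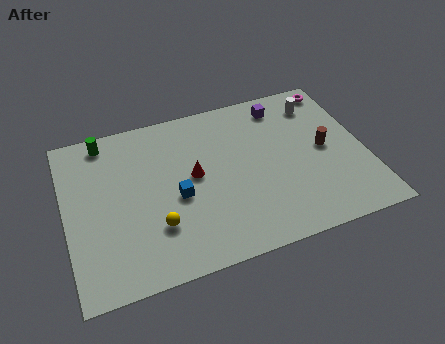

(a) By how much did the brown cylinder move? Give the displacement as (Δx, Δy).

(2.7, -0.6)

The brown cylinder started near (9.7, 5.5) and ended near (12.4, 4.9).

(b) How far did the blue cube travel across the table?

3.4

The blue cube was near (4.4, 7.5) before and (5.2, 4.2) after, so it travelled √(0.8² + 3.3²) ≈ 3.4 units.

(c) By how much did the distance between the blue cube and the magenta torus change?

+2.4

The distance was about 6.9 in the first image and 9.3 in the second, so they moved 2.4 units further apart.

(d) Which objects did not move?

the purple cube and the white cylinder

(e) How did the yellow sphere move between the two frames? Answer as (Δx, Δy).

(1.6, 0.6)

The yellow sphere started near (2.5, 2.2) and ended near (4.1, 2.8).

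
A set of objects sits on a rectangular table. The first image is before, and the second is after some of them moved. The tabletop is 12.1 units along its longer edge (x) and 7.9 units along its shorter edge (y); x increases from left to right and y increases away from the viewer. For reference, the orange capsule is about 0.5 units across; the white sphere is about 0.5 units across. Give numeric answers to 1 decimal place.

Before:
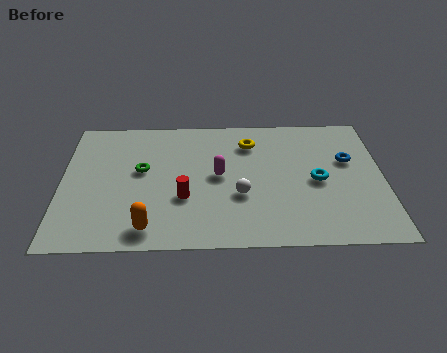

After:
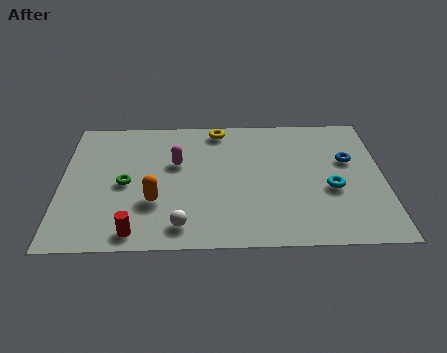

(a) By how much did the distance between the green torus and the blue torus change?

+0.7

Before: roughly 7.8 units apart; after: 8.5. That's 0.7 units further apart.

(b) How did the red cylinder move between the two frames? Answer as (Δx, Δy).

(-1.8, -1.9)

From the two frames, the red cylinder sits at roughly (4.6, 2.8) before and (2.8, 0.9) after.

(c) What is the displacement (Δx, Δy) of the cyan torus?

(0.5, -0.5)

From the two frames, the cyan torus sits at roughly (9.6, 3.7) before and (10.1, 3.2) after.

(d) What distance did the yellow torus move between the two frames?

1.5

The yellow torus moved from about (7.1, 6.1) to (5.9, 7.0), a distance of √(1.2² + 0.9²) ≈ 1.5.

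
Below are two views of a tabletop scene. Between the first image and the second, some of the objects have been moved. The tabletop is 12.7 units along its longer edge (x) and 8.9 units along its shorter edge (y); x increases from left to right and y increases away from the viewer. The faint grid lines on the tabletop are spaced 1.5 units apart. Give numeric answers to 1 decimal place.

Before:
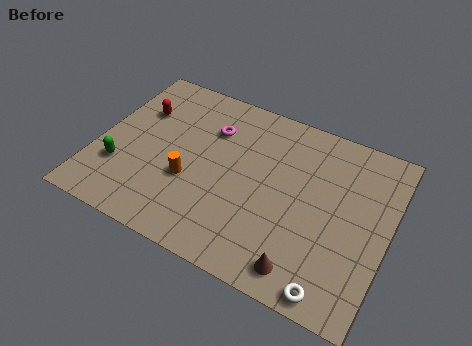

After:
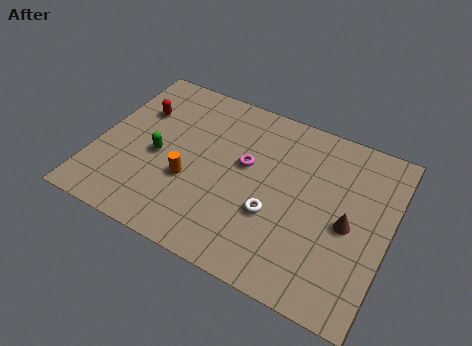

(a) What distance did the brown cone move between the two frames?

3.3

The brown cone moved from about (9.5, 1.2) to (11.0, 4.1), a distance of √(1.5² + 2.9²) ≈ 3.3.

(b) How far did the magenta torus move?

2.1

From (4.7, 6.4) to (6.4, 5.2), the magenta torus covered √(1.7² + 1.2²) ≈ 2.1 units.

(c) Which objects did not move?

the red capsule and the orange cylinder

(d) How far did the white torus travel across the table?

3.8

The white torus moved from about (10.8, 0.8) to (7.9, 3.2), a distance of √(2.9² + 2.4²) ≈ 3.8.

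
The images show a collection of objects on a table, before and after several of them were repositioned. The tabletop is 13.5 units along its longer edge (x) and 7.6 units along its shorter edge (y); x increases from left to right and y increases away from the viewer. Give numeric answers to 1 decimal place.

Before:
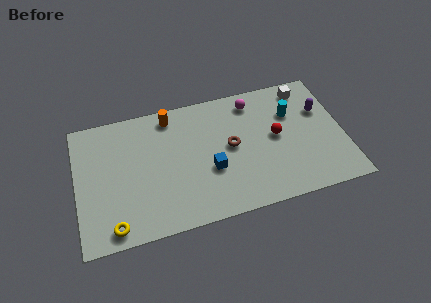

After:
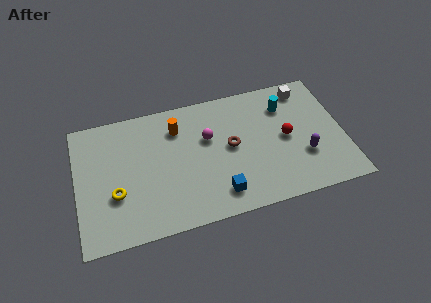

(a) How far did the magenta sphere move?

2.9

The magenta sphere moved from about (9.1, 6.4) to (6.7, 4.8), a distance of √(2.4² + 1.6²) ≈ 2.9.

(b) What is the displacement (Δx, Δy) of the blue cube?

(0.3, -1.5)

From the two frames, the blue cube sits at roughly (6.7, 2.9) before and (7.0, 1.4) after.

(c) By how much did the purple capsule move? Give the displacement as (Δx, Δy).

(-1.1, -2.5)

From the two frames, the purple capsule sits at roughly (12.5, 5.0) before and (11.4, 2.5) after.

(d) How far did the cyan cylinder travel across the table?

0.6

The cyan cylinder was near (11.0, 5.2) before and (10.7, 5.7) after, so it travelled √(0.3² + 0.5²) ≈ 0.6 units.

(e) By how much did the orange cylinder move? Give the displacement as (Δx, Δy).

(0.3, -0.8)

The orange cylinder started near (4.9, 6.6) and ended near (5.2, 5.8).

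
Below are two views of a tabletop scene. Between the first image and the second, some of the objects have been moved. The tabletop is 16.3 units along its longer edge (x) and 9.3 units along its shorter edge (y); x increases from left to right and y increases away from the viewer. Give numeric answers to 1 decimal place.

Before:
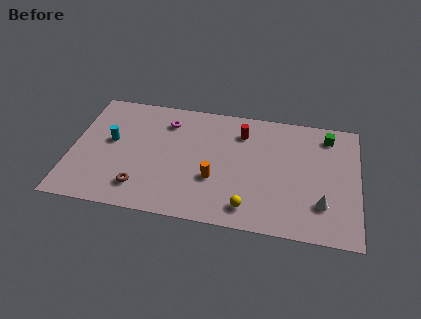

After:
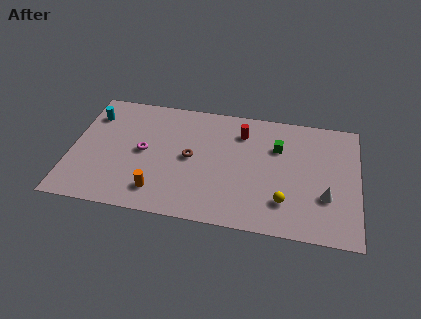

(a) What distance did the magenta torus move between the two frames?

2.9

The magenta torus was near (5.3, 7.3) before and (4.1, 4.7) after, so it travelled √(1.2² + 2.6²) ≈ 2.9 units.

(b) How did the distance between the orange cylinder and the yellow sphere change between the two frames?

+4.4

Before: roughly 2.7 units apart; after: 7.1. That's 4.4 units further apart.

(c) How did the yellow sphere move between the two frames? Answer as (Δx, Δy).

(2.0, 0.8)

From the two frames, the yellow sphere sits at roughly (10.2, 1.5) before and (12.2, 2.3) after.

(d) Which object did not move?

the red cylinder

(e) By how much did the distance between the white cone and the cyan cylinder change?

+1.7

Before: roughly 12.4 units apart; after: 14.1. That's 1.7 units further apart.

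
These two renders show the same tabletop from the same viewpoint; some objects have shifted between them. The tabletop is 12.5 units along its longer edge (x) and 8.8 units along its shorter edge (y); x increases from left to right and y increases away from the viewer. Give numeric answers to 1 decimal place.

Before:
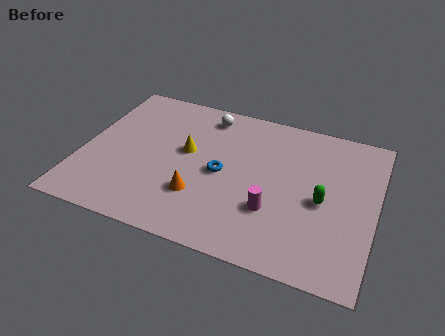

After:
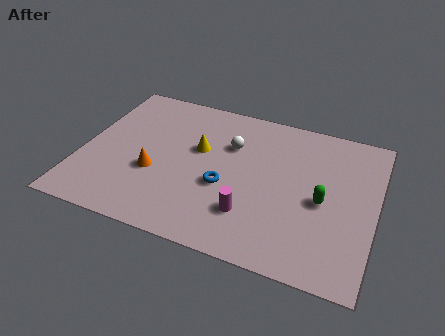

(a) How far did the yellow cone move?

0.6

The yellow cone moved from about (4.4, 5.0) to (4.9, 5.3), a distance of √(0.5² + 0.3²) ≈ 0.6.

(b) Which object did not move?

the green capsule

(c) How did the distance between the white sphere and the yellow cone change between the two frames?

-1.1

Before: roughly 2.6 units apart; after: 1.5. That's 1.1 units closer together.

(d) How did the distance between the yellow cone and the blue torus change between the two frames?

+0.4

The distance was about 1.8 in the first image and 2.2 in the second, so they moved 0.4 units further apart.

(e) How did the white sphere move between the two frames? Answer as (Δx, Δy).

(1.2, -1.5)

The white sphere started near (5.0, 7.5) and ended near (6.2, 6.0).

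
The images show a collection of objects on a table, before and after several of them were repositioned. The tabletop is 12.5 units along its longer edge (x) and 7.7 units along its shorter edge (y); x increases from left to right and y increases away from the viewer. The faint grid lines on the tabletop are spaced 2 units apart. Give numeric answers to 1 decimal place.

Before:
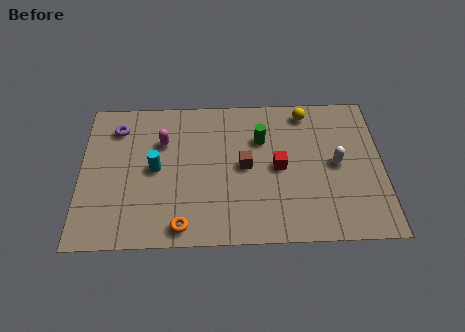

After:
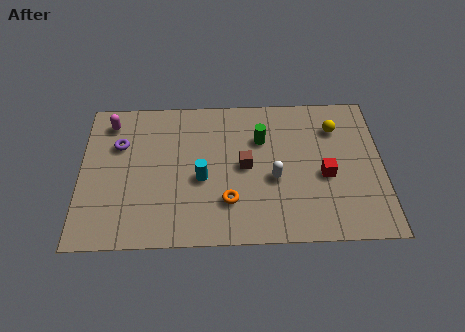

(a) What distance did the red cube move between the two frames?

2.0

The red cube was near (8.2, 3.8) before and (10.1, 3.3) after, so it travelled √(1.9² + 0.5²) ≈ 2.0 units.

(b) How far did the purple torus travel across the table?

0.9

The purple torus was near (1.5, 6.1) before and (1.6, 5.2) after, so it travelled √(0.1² + 0.9²) ≈ 0.9 units.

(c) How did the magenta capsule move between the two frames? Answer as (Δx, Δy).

(-2.2, 1.1)

From the two frames, the magenta capsule sits at roughly (3.4, 5.3) before and (1.2, 6.4) after.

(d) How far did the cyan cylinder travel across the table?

2.0

The cyan cylinder was near (3.1, 3.9) before and (5.0, 3.3) after, so it travelled √(1.9² + 0.6²) ≈ 2.0 units.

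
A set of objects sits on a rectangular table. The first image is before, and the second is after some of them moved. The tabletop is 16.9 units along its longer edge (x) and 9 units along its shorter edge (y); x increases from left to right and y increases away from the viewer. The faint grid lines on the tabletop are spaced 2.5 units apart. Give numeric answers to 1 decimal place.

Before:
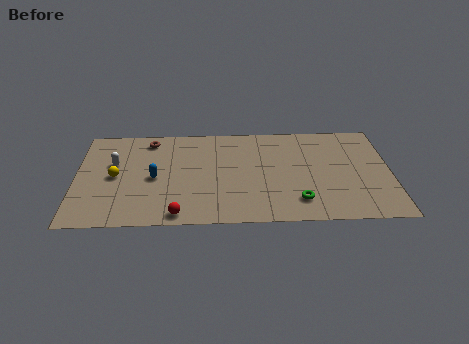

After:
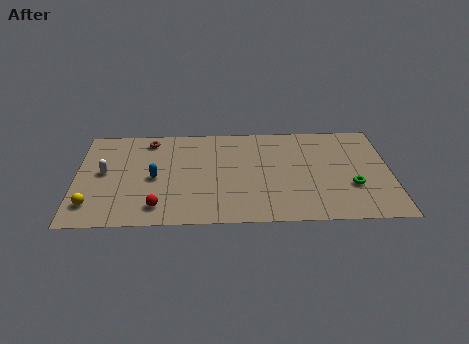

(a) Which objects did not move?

the brown torus and the blue capsule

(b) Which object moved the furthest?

the green torus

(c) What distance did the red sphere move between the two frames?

1.3

The red sphere was near (5.5, 0.9) before and (4.4, 1.6) after, so it travelled √(1.1² + 0.7²) ≈ 1.3 units.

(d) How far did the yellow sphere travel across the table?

2.8

The yellow sphere moved from about (2.1, 4.4) to (0.9, 1.9), a distance of √(1.2² + 2.5²) ≈ 2.8.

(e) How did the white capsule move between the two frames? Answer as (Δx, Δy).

(-0.5, -0.8)

From the two frames, the white capsule sits at roughly (2.0, 5.6) before and (1.5, 4.8) after.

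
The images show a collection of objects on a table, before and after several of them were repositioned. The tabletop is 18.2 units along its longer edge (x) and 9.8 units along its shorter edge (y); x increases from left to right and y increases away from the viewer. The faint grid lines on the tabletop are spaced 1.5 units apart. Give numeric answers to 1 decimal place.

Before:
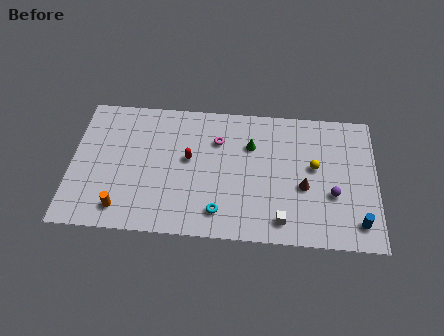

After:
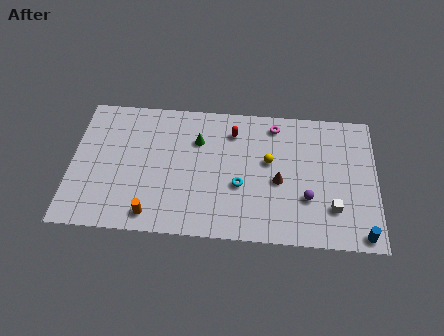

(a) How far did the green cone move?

3.2

From (10.7, 6.8) to (7.5, 6.9), the green cone covered √(3.2² + 0.1²) ≈ 3.2 units.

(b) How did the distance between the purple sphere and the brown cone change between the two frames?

+0.3

Before: roughly 1.7 units apart; after: 2.0. That's 0.3 units further apart.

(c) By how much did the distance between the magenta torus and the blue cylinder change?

-0.8

They were about 9.9 units apart before and 9.1 after — 0.8 units closer together.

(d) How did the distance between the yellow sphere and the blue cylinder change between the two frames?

+2.7

Before: roughly 4.6 units apart; after: 7.3. That's 2.7 units further apart.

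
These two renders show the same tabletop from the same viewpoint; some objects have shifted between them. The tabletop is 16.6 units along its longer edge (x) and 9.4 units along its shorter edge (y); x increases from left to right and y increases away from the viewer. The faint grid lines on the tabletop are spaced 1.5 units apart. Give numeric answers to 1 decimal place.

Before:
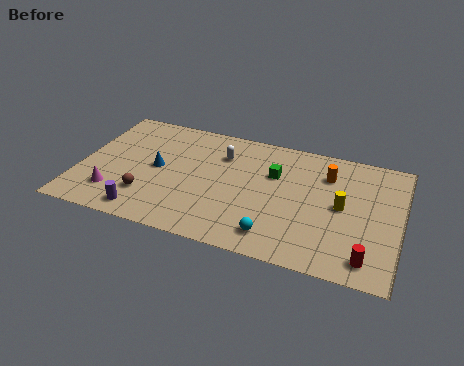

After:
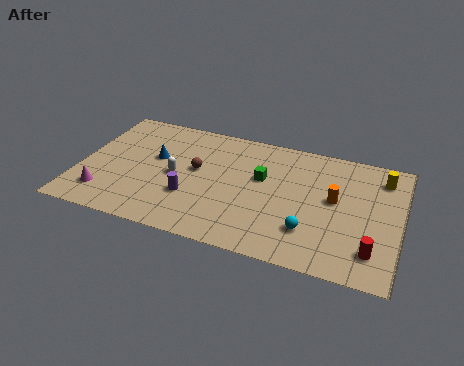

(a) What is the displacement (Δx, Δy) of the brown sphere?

(2.3, 2.8)

The brown sphere started near (3.7, 2.5) and ended near (6.0, 5.3).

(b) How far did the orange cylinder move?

1.9

The orange cylinder moved from about (12.7, 7.0) to (13.2, 5.2), a distance of √(0.5² + 1.8²) ≈ 1.9.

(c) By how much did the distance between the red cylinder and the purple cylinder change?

-1.9

They were about 11.4 units apart before and 9.5 after — 1.9 units closer together.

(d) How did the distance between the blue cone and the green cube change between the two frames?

-0.6

They were about 6.2 units apart before and 5.6 after — 0.6 units closer together.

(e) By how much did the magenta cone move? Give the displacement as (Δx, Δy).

(-0.5, -0.2)

From the two frames, the magenta cone sits at roughly (2.0, 2.2) before and (1.5, 2.0) after.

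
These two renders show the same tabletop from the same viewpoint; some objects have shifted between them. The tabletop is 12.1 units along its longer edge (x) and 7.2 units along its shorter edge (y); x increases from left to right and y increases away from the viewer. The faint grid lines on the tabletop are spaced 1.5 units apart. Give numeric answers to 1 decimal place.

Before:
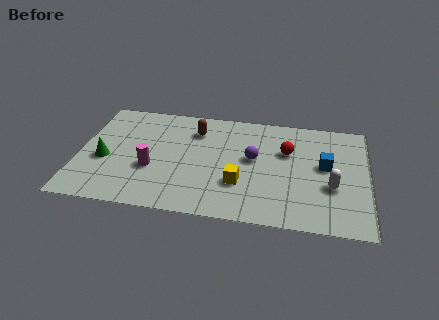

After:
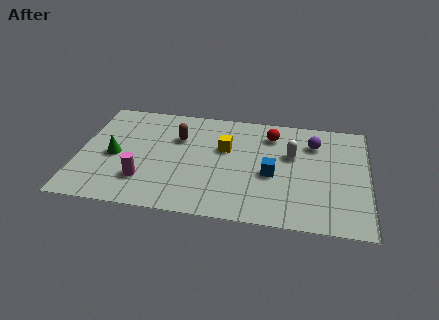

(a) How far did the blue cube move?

2.4

The blue cube was near (10.3, 4.0) before and (8.1, 3.1) after, so it travelled √(2.2² + 0.9²) ≈ 2.4 units.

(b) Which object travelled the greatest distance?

the purple sphere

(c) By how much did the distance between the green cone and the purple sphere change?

+2.3

Before: roughly 6.3 units apart; after: 8.6. That's 2.3 units further apart.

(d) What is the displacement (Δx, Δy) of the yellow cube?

(-0.7, 2.2)

The yellow cube started near (6.8, 2.3) and ended near (6.1, 4.5).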